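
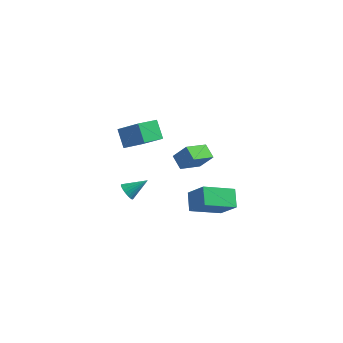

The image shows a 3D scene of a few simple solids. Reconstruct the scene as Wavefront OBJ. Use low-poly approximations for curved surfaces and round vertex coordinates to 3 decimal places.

v -3.105 1.619 -3.708
v -2.912 1.876 -4.227
v -2.115 2.361 -2.972
v -3.09 2.039 -4.151
v -3.272 2.13 -3.998
v -3.424 2.132 -3.796
v -3.521 2.046 -3.578
v -3.547 1.886 -3.383
v -3.496 1.68 -3.244
v -3.377 1.463 -3.185
v -3.212 1.274 -3.217
v -3.028 1.144 -3.334
v -2.857 1.096 -3.515
v -2.73 1.139 -3.73
v -2.667 1.265 -3.941
v -2.68 1.452 -4.112
v -2.766 1.668 -4.213
v 0.587 1.89 -4.525
v 0.151 2.875 -3.853
v 2.082 3.13 -5.374
v 1.646 4.116 -4.702
v 1.654 1.484 -3.238
v 1.218 2.47 -2.566
v 3.149 2.725 -4.087
v 2.713 3.71 -3.415
v -3.187 0.625 2.844
v -1.824 0.278 4.046
v -2.529 1.764 2.427
v -1.166 1.417 3.628
v -2.574 -0.057 1.952
v -1.211 -0.404 3.153
v -1.916 1.082 1.534
v -0.553 0.735 2.736
v 1.023 2.429 -0.72
v 0.32 1.119 -0.029
v 0.37 3.012 -0.28
v -0.333 1.702 0.411
v 1.773 2.538 0.249
v 1.07 1.228 0.94
v 1.12 3.121 0.689
v 0.417 1.811 1.38
f 2 1 4
f 2 4 3
f 4 1 5
f 4 5 3
f 5 1 6
f 5 6 3
f 6 1 7
f 6 7 3
f 7 1 8
f 7 8 3
f 8 1 9
f 8 9 3
f 9 1 10
f 9 10 3
f 10 1 11
f 10 11 3
f 11 1 12
f 11 12 3
f 12 1 13
f 12 13 3
f 13 1 14
f 13 14 3
f 14 1 15
f 14 15 3
f 15 1 16
f 15 16 3
f 16 1 17
f 16 17 3
f 17 1 2
f 17 2 3
f 19 21 18
f 22 19 18
f 18 21 20
f 20 22 18
f 19 25 21
f 23 19 22
f 23 25 19
f 21 25 20
f 24 22 20
f 20 25 24
f 24 23 22
f 25 23 24
f 27 29 26
f 30 27 26
f 26 29 28
f 28 30 26
f 27 33 29
f 31 27 30
f 31 33 27
f 29 33 28
f 32 30 28
f 28 33 32
f 32 31 30
f 33 31 32
f 35 37 34
f 38 35 34
f 34 37 36
f 36 38 34
f 35 41 37
f 39 35 38
f 39 41 35
f 37 41 36
f 40 38 36
f 36 41 40
f 40 39 38
f 41 39 40



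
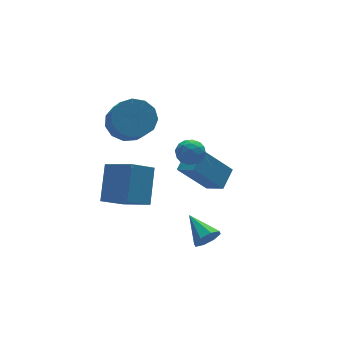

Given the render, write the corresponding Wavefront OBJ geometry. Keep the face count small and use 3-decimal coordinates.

v -3.688 0.592 -0.608
v -2.9 1.746 0.809
v -4.376 1.928 -1.313
v -3.589 3.082 0.104
v -2.491 0.778 -1.424
v -1.704 1.932 -0.007
v -3.18 2.114 -2.129
v -2.392 3.268 -0.712
v -0.881 -1.577 -2.628
v -0.375 -1.728 -2.168
v -1.059 -0.183 -1.972
v -0.186 -1.495 -2.612
v -0.404 -1.31 -3.065
v -0.901 -1.281 -3.262
v -1.387 -1.425 -3.087
v -1.576 -1.658 -2.643
v -1.358 -1.843 -2.19
v -0.861 -1.872 -1.993
v -2.214 3.551 2.188
v -1.475 3.986 2.795
v -1.728 2.764 3.978
v -2.466 2.329 3.372
v -1.987 4.24 2.948
v -2.24 3.017 4.131
v -2.571 4.275 2.86
v -2.824 3.053 4.043
v -3.042 4.08 2.558
v -3.294 2.858 3.742
v -3.249 3.718 2.139
v -3.502 2.496 3.323
v -3.128 3.302 1.736
v -3.381 2.08 2.92
v -2.717 2.966 1.476
v -2.969 1.743 2.66
v -2.145 2.815 1.443
v -2.398 1.593 2.626
v -1.596 2.898 1.646
v -1.849 1.676 2.829
v -1.243 3.188 2.021
v -1.495 1.966 3.204
v -1.198 3.594 2.449
v -1.45 2.372 3.633
v -1.729 -0.967 3.858
v -1.148 -1.342 3.796
v -2.252 -1.658 3.144
v -1.671 -2.033 3.082
v -2.024 -2.035 3.68
v -1.701 -1.608 4.121
v -1.699 -1.392 2.819
v -1.376 -0.965 3.26
v -1.13 -1.605 3.154
v -1.331 -2.002 3.686
v -2.069 -0.998 3.254
v -2.27 -1.395 3.786
v -1.393 -1.094 3.889
v -2.007 -1.906 3.051
v -2.215 -1.908 3.402
v -1.873 -2.128 3.366
v -1.717 -1.25 4.081
v -1.376 -1.471 4.044
v -1.891 -1.878 3.976
v -2.024 -1.529 2.896
v -1.683 -1.75 2.859
v -1.527 -0.872 3.574
v -1.185 -1.092 3.538
v -1.509 -1.122 2.964
v -1.041 -1.469 3.476
v -1.348 -1.875 3.056
v -1.365 -1.498 2.902
v -1.175 -1.247 3.161
v -1.159 -1.702 3.789
v -1.466 -2.109 3.369
v -1.673 -2.11 3.721
v -1.483 -1.859 3.98
v -1.148 -1.857 3.411
v -1.934 -0.891 3.571
v -2.241 -1.298 3.151
v -1.917 -1.141 2.96
v -1.727 -0.89 3.219
v -2.052 -1.125 3.884
v -2.359 -1.531 3.464
v -2.225 -1.753 3.779
v -2.035 -1.502 4.038
v -2.252 -1.143 3.529
v 1.043 2.145 -2.618
v 1.409 1.232 -2.103
v -0.301 2.495 -1.043
v 0.064 1.582 -0.528
v 1.876 2.798 -2.052
v 2.241 1.885 -1.537
v 0.531 3.148 -0.477
v 0.897 2.235 0.038
f 2 4 1
f 5 2 1
f 1 4 3
f 3 5 1
f 2 8 4
f 6 2 5
f 6 8 2
f 4 8 3
f 7 5 3
f 3 8 7
f 7 6 5
f 8 6 7
f 10 9 12
f 10 12 11
f 12 9 13
f 12 13 11
f 13 9 14
f 13 14 11
f 14 9 15
f 14 15 11
f 15 9 16
f 15 16 11
f 16 9 17
f 16 17 11
f 17 9 18
f 17 18 11
f 18 9 10
f 18 10 11
f 20 19 23
f 20 23 21
f 21 23 24
f 21 24 22
f 23 19 25
f 23 25 24
f 24 25 26
f 24 26 22
f 25 19 27
f 25 27 26
f 26 27 28
f 26 28 22
f 27 19 29
f 27 29 28
f 28 29 30
f 28 30 22
f 29 19 31
f 29 31 30
f 30 31 32
f 30 32 22
f 31 19 33
f 31 33 32
f 32 33 34
f 32 34 22
f 33 19 35
f 33 35 34
f 34 35 36
f 34 36 22
f 35 19 37
f 35 37 36
f 36 37 38
f 36 38 22
f 37 19 39
f 37 39 38
f 38 39 40
f 38 40 22
f 39 19 41
f 39 41 40
f 40 41 42
f 40 42 22
f 41 19 20
f 41 20 42
f 42 20 21
f 42 21 22
f 43 80 59
f 80 54 83
f 59 83 48
f 80 83 59
f 43 59 55
f 59 48 60
f 55 60 44
f 59 60 55
f 43 55 64
f 55 44 65
f 64 65 50
f 55 65 64
f 43 64 76
f 64 50 79
f 76 79 53
f 64 79 76
f 43 76 80
f 76 53 84
f 80 84 54
f 76 84 80
f 44 60 71
f 60 48 74
f 71 74 52
f 60 74 71
f 48 83 61
f 83 54 82
f 61 82 47
f 83 82 61
f 54 84 81
f 84 53 77
f 81 77 45
f 84 77 81
f 53 79 78
f 79 50 66
f 78 66 49
f 79 66 78
f 50 65 70
f 65 44 67
f 70 67 51
f 65 67 70
f 46 72 58
f 72 52 73
f 58 73 47
f 72 73 58
f 46 58 56
f 58 47 57
f 56 57 45
f 58 57 56
f 46 56 63
f 56 45 62
f 63 62 49
f 56 62 63
f 46 63 68
f 63 49 69
f 68 69 51
f 63 69 68
f 46 68 72
f 68 51 75
f 72 75 52
f 68 75 72
f 47 73 61
f 73 52 74
f 61 74 48
f 73 74 61
f 45 57 81
f 57 47 82
f 81 82 54
f 57 82 81
f 49 62 78
f 62 45 77
f 78 77 53
f 62 77 78
f 51 69 70
f 69 49 66
f 70 66 50
f 69 66 70
f 52 75 71
f 75 51 67
f 71 67 44
f 75 67 71
f 86 88 85
f 89 86 85
f 85 88 87
f 87 89 85
f 86 92 88
f 90 86 89
f 90 92 86
f 88 92 87
f 91 89 87
f 87 92 91
f 91 90 89
f 92 90 91



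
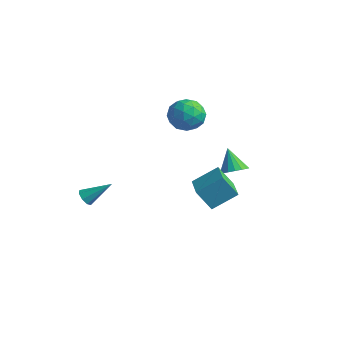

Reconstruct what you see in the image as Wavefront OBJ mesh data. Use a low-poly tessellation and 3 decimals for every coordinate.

v 2.289 1.539 -1.311
v 2.976 1.405 -0.794
v 1.371 1.941 0.011
v 3.005 1.808 -0.896
v 2.87 2.149 -1.094
v 2.602 2.35 -1.341
v 2.263 2.365 -1.582
v 1.929 2.191 -1.76
v 1.678 1.868 -1.836
v 1.567 1.469 -1.792
v 1.622 1.086 -1.637
v 1.829 0.807 -1.408
v 2.142 0.695 -1.157
v 2.488 0.777 -0.941
v 2.789 1.033 -0.81
v 2.142 -1.836 -0.602
v 2.941 -0.56 0.348
v 2.873 -1.351 -1.868
v 3.672 -0.075 -0.918
v 3.588 -3.025 -0.222
v 4.387 -1.749 0.728
v 4.319 -2.54 -1.488
v 5.118 -1.264 -0.538
v -0.705 2.233 1.692
v -0.24 1.478 2.514
v -2.24 1.042 1.466
v -1.775 0.287 2.288
v -2.19 1.37 2.629
v -1.241 2.106 2.769
v -1.239 0.414 1.211
v -0.29 1.15 1.351
v -0.57 0.353 2.217
v -1.157 0.944 3.093
v -1.323 1.576 0.887
v -1.91 2.167 1.763
v -0.337 1.96 2.123
v -2.143 0.56 1.857
v -2.386 1.197 2.058
v -2.113 0.753 2.541
v -0.926 2.33 2.273
v -0.652 1.885 2.756
v -1.799 1.822 2.823
v -1.828 0.635 1.224
v -1.554 0.19 1.707
v -0.367 1.767 1.439
v -0.094 1.323 1.922
v -0.681 0.698 1.157
v -0.258 0.855 2.431
v -1.161 0.155 2.298
v -0.846 0.23 1.666
v -0.288 0.662 1.748
v -0.603 1.202 2.946
v -1.506 0.502 2.813
v -1.75 1.139 3.014
v -1.192 1.572 3.096
v -0.798 0.541 2.771
v -0.974 2.018 1.167
v -1.877 1.318 1.034
v -1.288 0.948 0.884
v -0.73 1.381 0.966
v -1.319 2.365 1.682
v -2.222 1.665 1.549
v -2.192 1.858 2.232
v -1.634 2.29 2.314
v -1.682 1.979 1.209
v -3.876 -4.41 -3.607
v -3.441 -4.382 -4.047
v -2.824 -3.27 -2.493
v -3.766 -4.039 -4.091
v -4.156 -3.913 -3.851
v -4.382 -4.079 -3.468
v -4.312 -4.438 -3.167
v -3.987 -4.781 -3.123
v -3.597 -4.907 -3.363
v -3.371 -4.741 -3.746
f 2 1 4
f 2 4 3
f 4 1 5
f 4 5 3
f 5 1 6
f 5 6 3
f 6 1 7
f 6 7 3
f 7 1 8
f 7 8 3
f 8 1 9
f 8 9 3
f 9 1 10
f 9 10 3
f 10 1 11
f 10 11 3
f 11 1 12
f 11 12 3
f 12 1 13
f 12 13 3
f 13 1 14
f 13 14 3
f 14 1 15
f 14 15 3
f 15 1 2
f 15 2 3
f 17 19 16
f 20 17 16
f 16 19 18
f 18 20 16
f 17 23 19
f 21 17 20
f 21 23 17
f 19 23 18
f 22 20 18
f 18 23 22
f 22 21 20
f 23 21 22
f 24 61 40
f 61 35 64
f 40 64 29
f 61 64 40
f 24 40 36
f 40 29 41
f 36 41 25
f 40 41 36
f 24 36 45
f 36 25 46
f 45 46 31
f 36 46 45
f 24 45 57
f 45 31 60
f 57 60 34
f 45 60 57
f 24 57 61
f 57 34 65
f 61 65 35
f 57 65 61
f 25 41 52
f 41 29 55
f 52 55 33
f 41 55 52
f 29 64 42
f 64 35 63
f 42 63 28
f 64 63 42
f 35 65 62
f 65 34 58
f 62 58 26
f 65 58 62
f 34 60 59
f 60 31 47
f 59 47 30
f 60 47 59
f 31 46 51
f 46 25 48
f 51 48 32
f 46 48 51
f 27 53 39
f 53 33 54
f 39 54 28
f 53 54 39
f 27 39 37
f 39 28 38
f 37 38 26
f 39 38 37
f 27 37 44
f 37 26 43
f 44 43 30
f 37 43 44
f 27 44 49
f 44 30 50
f 49 50 32
f 44 50 49
f 27 49 53
f 49 32 56
f 53 56 33
f 49 56 53
f 28 54 42
f 54 33 55
f 42 55 29
f 54 55 42
f 26 38 62
f 38 28 63
f 62 63 35
f 38 63 62
f 30 43 59
f 43 26 58
f 59 58 34
f 43 58 59
f 32 50 51
f 50 30 47
f 51 47 31
f 50 47 51
f 33 56 52
f 56 32 48
f 52 48 25
f 56 48 52
f 67 66 69
f 67 69 68
f 69 66 70
f 69 70 68
f 70 66 71
f 70 71 68
f 71 66 72
f 71 72 68
f 72 66 73
f 72 73 68
f 73 66 74
f 73 74 68
f 74 66 75
f 74 75 68
f 75 66 67
f 75 67 68



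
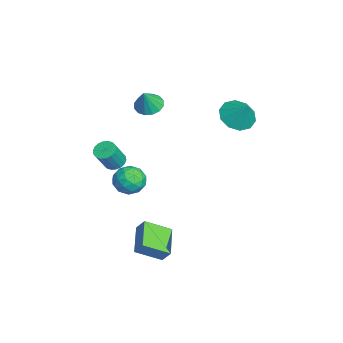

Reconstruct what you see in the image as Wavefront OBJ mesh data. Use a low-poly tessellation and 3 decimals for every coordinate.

v 4.212 -2.378 -4.001
v 2.507 -2.16 -3.433
v 4.127 -0.952 -4.806
v 2.422 -0.733 -4.238
v 4.498 -1.967 -3.302
v 2.793 -1.748 -2.734
v 4.413 -0.54 -4.107
v 2.708 -0.322 -3.539
v -1.64 3.502 2.097
v -0.798 2.93 1.765
v -0.9 3.958 3.183
v -0.761 3.529 1.487
v -1.059 4.118 1.443
v -1.579 4.471 1.648
v -2.122 4.454 2.025
v -2.481 4.074 2.43
v -2.518 3.475 2.707
v -2.22 2.886 2.752
v -1.7 2.533 2.546
v -1.157 2.549 2.169
v -3.097 -1.519 -3.175
v -2.47 -1.61 -3.962
v -4.05 -2.69 -3.798
v -3.423 -2.781 -4.585
v -3.127 -3.076 -3.666
v -2.538 -2.353 -3.281
v -3.982 -1.947 -4.479
v -3.393 -1.224 -4.094
v -3.018 -1.875 -4.767
v -2.489 -2.573 -4.265
v -4.031 -1.727 -3.495
v -3.502 -2.425 -2.993
v -2.7 -1.462 -3.514
v -3.82 -2.838 -4.246
v -3.646 -3.012 -3.706
v -3.278 -3.065 -4.168
v -2.739 -1.898 -3.114
v -2.371 -1.952 -3.576
v -2.757 -2.814 -3.402
v -4.149 -2.348 -4.184
v -3.781 -2.402 -4.646
v -3.242 -1.235 -3.592
v -2.874 -1.288 -4.054
v -3.763 -1.486 -4.358
v -2.653 -1.671 -4.45
v -3.214 -2.359 -4.816
v -3.542 -1.869 -4.754
v -3.196 -1.444 -4.527
v -2.343 -2.081 -4.154
v -2.903 -2.77 -4.52
v -2.728 -2.943 -3.981
v -2.382 -2.518 -3.754
v -2.664 -2.237 -4.628
v -3.617 -1.53 -3.24
v -4.177 -2.219 -3.606
v -4.138 -1.782 -4.006
v -3.792 -1.357 -3.779
v -3.306 -1.941 -2.944
v -3.867 -2.629 -3.31
v -3.324 -2.856 -3.233
v -2.978 -2.431 -3.006
v -3.856 -2.063 -3.132
v -2.692 -1.092 2.523
v -2.078 -0.567 2.38
v -2.128 -1.408 3.777
v -2.377 -0.336 2.573
v -2.761 -0.307 2.753
v -3.126 -0.489 2.871
v -3.374 -0.832 2.896
v -3.44 -1.244 2.822
v -3.306 -1.616 2.667
v -3.007 -1.847 2.474
v -2.623 -1.876 2.294
v -2.258 -1.695 2.176
v -2.009 -1.352 2.151
v -1.943 -0.939 2.225
v 1.802 -3.162 1.301
v 2.373 -3.121 1.062
v 2.948 -3.658 2.339
v 2.378 -3.698 2.579
v 2.339 -2.875 1.181
v 2.914 -3.411 2.458
v 2.198 -2.685 1.323
v 2.773 -3.221 2.601
v 1.979 -2.59 1.462
v 2.554 -3.126 2.739
v 1.725 -2.608 1.569
v 2.301 -3.144 2.846
v 1.487 -2.736 1.622
v 2.062 -3.272 2.9
v 1.311 -2.948 1.613
v 1.886 -3.484 2.89
v 1.232 -3.202 1.541
v 1.807 -3.739 2.818
v 1.266 -3.449 1.422
v 1.841 -3.985 2.699
v 1.407 -3.639 1.279
v 1.982 -4.175 2.557
v 1.626 -3.734 1.141
v 2.201 -4.27 2.418
v 1.879 -3.716 1.034
v 2.455 -4.252 2.311
v 2.118 -3.588 0.98
v 2.693 -4.124 2.258
v 2.294 -3.376 0.99
v 2.869 -3.912 2.267
f 2 4 1
f 5 2 1
f 1 4 3
f 3 5 1
f 2 8 4
f 6 2 5
f 6 8 2
f 4 8 3
f 7 5 3
f 3 8 7
f 7 6 5
f 8 6 7
f 10 9 12
f 10 12 11
f 12 9 13
f 12 13 11
f 13 9 14
f 13 14 11
f 14 9 15
f 14 15 11
f 15 9 16
f 15 16 11
f 16 9 17
f 16 17 11
f 17 9 18
f 17 18 11
f 18 9 19
f 18 19 11
f 19 9 20
f 19 20 11
f 20 9 10
f 20 10 11
f 21 58 37
f 58 32 61
f 37 61 26
f 58 61 37
f 21 37 33
f 37 26 38
f 33 38 22
f 37 38 33
f 21 33 42
f 33 22 43
f 42 43 28
f 33 43 42
f 21 42 54
f 42 28 57
f 54 57 31
f 42 57 54
f 21 54 58
f 54 31 62
f 58 62 32
f 54 62 58
f 22 38 49
f 38 26 52
f 49 52 30
f 38 52 49
f 26 61 39
f 61 32 60
f 39 60 25
f 61 60 39
f 32 62 59
f 62 31 55
f 59 55 23
f 62 55 59
f 31 57 56
f 57 28 44
f 56 44 27
f 57 44 56
f 28 43 48
f 43 22 45
f 48 45 29
f 43 45 48
f 24 50 36
f 50 30 51
f 36 51 25
f 50 51 36
f 24 36 34
f 36 25 35
f 34 35 23
f 36 35 34
f 24 34 41
f 34 23 40
f 41 40 27
f 34 40 41
f 24 41 46
f 41 27 47
f 46 47 29
f 41 47 46
f 24 46 50
f 46 29 53
f 50 53 30
f 46 53 50
f 25 51 39
f 51 30 52
f 39 52 26
f 51 52 39
f 23 35 59
f 35 25 60
f 59 60 32
f 35 60 59
f 27 40 56
f 40 23 55
f 56 55 31
f 40 55 56
f 29 47 48
f 47 27 44
f 48 44 28
f 47 44 48
f 30 53 49
f 53 29 45
f 49 45 22
f 53 45 49
f 64 63 66
f 64 66 65
f 66 63 67
f 66 67 65
f 67 63 68
f 67 68 65
f 68 63 69
f 68 69 65
f 69 63 70
f 69 70 65
f 70 63 71
f 70 71 65
f 71 63 72
f 71 72 65
f 72 63 73
f 72 73 65
f 73 63 74
f 73 74 65
f 74 63 75
f 74 75 65
f 75 63 76
f 75 76 65
f 76 63 64
f 76 64 65
f 78 77 81
f 78 81 79
f 79 81 82
f 79 82 80
f 81 77 83
f 81 83 82
f 82 83 84
f 82 84 80
f 83 77 85
f 83 85 84
f 84 85 86
f 84 86 80
f 85 77 87
f 85 87 86
f 86 87 88
f 86 88 80
f 87 77 89
f 87 89 88
f 88 89 90
f 88 90 80
f 89 77 91
f 89 91 90
f 90 91 92
f 90 92 80
f 91 77 93
f 91 93 92
f 92 93 94
f 92 94 80
f 93 77 95
f 93 95 94
f 94 95 96
f 94 96 80
f 95 77 97
f 95 97 96
f 96 97 98
f 96 98 80
f 97 77 99
f 97 99 98
f 98 99 100
f 98 100 80
f 99 77 101
f 99 101 100
f 100 101 102
f 100 102 80
f 101 77 103
f 101 103 102
f 102 103 104
f 102 104 80
f 103 77 105
f 103 105 104
f 104 105 106
f 104 106 80
f 105 77 78
f 105 78 106
f 106 78 79
f 106 79 80



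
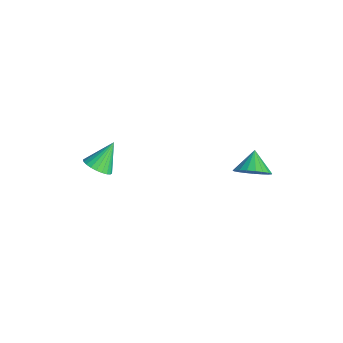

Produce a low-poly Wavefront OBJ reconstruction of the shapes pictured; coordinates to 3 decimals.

v -1.172 -3.22 -0.333
v -0.448 -3.209 -0.072
v -1.608 -2.28 0.833
v -0.446 -2.975 -0.26
v -0.555 -2.778 -0.459
v -0.758 -2.649 -0.639
v -1.023 -2.606 -0.773
v -1.312 -2.658 -0.839
v -1.579 -2.794 -0.829
v -1.785 -2.996 -0.742
v -1.897 -3.232 -0.594
v -1.898 -3.466 -0.406
v -1.79 -3.663 -0.206
v -1.587 -3.792 -0.026
v -1.321 -3.835 0.107
v -1.033 -3.783 0.174
v -0.765 -3.646 0.163
v -0.56 -3.445 0.077
v 2.634 2.998 1.113
v 3.188 2.916 1.817
v 1.786 3.402 1.827
v 3.258 3.265 1.704
v 3.221 3.569 1.488
v 3.082 3.774 1.207
v 2.865 3.844 0.91
v 2.609 3.769 0.648
v 2.357 3.56 0.467
v 2.153 3.254 0.397
v 2.032 2.904 0.451
v 2.015 2.57 0.619
v 2.105 2.311 0.873
v 2.287 2.17 1.168
v 2.529 2.172 1.454
v 2.789 2.318 1.681
v 3.022 2.581 1.809
f 2 1 4
f 2 4 3
f 4 1 5
f 4 5 3
f 5 1 6
f 5 6 3
f 6 1 7
f 6 7 3
f 7 1 8
f 7 8 3
f 8 1 9
f 8 9 3
f 9 1 10
f 9 10 3
f 10 1 11
f 10 11 3
f 11 1 12
f 11 12 3
f 12 1 13
f 12 13 3
f 13 1 14
f 13 14 3
f 14 1 15
f 14 15 3
f 15 1 16
f 15 16 3
f 16 1 17
f 16 17 3
f 17 1 18
f 17 18 3
f 18 1 2
f 18 2 3
f 20 19 22
f 20 22 21
f 22 19 23
f 22 23 21
f 23 19 24
f 23 24 21
f 24 19 25
f 24 25 21
f 25 19 26
f 25 26 21
f 26 19 27
f 26 27 21
f 27 19 28
f 27 28 21
f 28 19 29
f 28 29 21
f 29 19 30
f 29 30 21
f 30 19 31
f 30 31 21
f 31 19 32
f 31 32 21
f 32 19 33
f 32 33 21
f 33 19 34
f 33 34 21
f 34 19 35
f 34 35 21
f 35 19 20
f 35 20 21



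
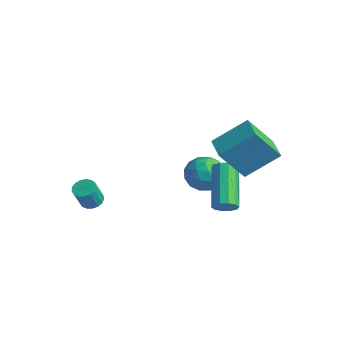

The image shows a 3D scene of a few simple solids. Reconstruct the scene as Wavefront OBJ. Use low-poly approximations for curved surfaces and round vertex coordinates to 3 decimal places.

v -3.985 -3.55 -0.905
v -3.502 -3.358 -0.889
v -3.352 -3.818 0.121
v -3.835 -4.01 0.105
v -3.64 -3.178 -0.787
v -3.491 -3.639 0.223
v -3.858 -3.084 -0.711
v -3.709 -3.545 0.299
v -4.105 -3.096 -0.68
v -3.955 -3.557 0.329
v -4.324 -3.212 -0.701
v -4.175 -3.673 0.309
v -4.465 -3.406 -0.768
v -4.316 -3.866 0.242
v -4.497 -3.632 -0.867
v -4.347 -4.093 0.143
v -4.411 -3.84 -0.974
v -4.261 -4.3 0.036
v -4.227 -3.981 -1.066
v -4.078 -4.441 -0.056
v -3.988 -4.023 -1.12
v -3.839 -4.484 -0.11
v -3.748 -3.957 -1.126
v -3.599 -4.417 -0.116
v -3.562 -3.797 -1.08
v -3.413 -4.258 -0.07
v -3.473 -3.581 -0.995
v -3.324 -4.042 0.015
v -0.429 -0.145 3.287
v 0.176 1.174 4.352
v -0.118 0.906 1.809
v 0.487 2.225 2.874
v 0.673 -0.585 3.206
v 1.278 0.734 4.271
v 0.984 0.466 1.728
v 1.589 1.785 2.793
v 0.098 0.196 -0.493
v 0.516 0.409 -0.186
v -0.921 1.458 1.039
v -1.338 1.244 0.733
v 0.452 0.627 -0.447
v -0.985 1.676 0.778
v 0.254 0.681 -0.726
v -1.183 1.729 0.5
v -0.004 0.549 -0.915
v -1.441 1.597 0.31
v -0.223 0.282 -0.943
v -1.66 1.331 0.282
v -0.319 -0.018 -0.799
v -1.756 1.031 0.426
v -0.255 -0.236 -0.538
v -1.692 0.813 0.687
v -0.057 -0.289 -0.26
v -1.494 0.759 0.966
v 0.201 -0.157 -0.07
v -1.236 0.891 1.155
v 0.42 0.109 -0.042
v -1.017 1.158 1.183
v -2.711 1.954 -0.537
v -1.973 1.483 -0.868
v -3.167 0.717 0.208
v -2.429 0.246 -0.123
v -2.305 0.931 0.503
v -2.023 1.696 0.042
v -3.117 0.504 -0.702
v -2.835 1.269 -1.163
v -2.224 0.587 -0.97
v -1.722 0.851 -0.225
v -3.418 1.349 -0.435
v -2.916 1.613 0.31
v -2.302 1.827 -0.768
v -2.838 0.373 0.108
v -2.765 0.776 0.476
v -2.331 0.499 0.281
v -2.332 1.952 -0.233
v -1.898 1.675 -0.427
v -2.093 1.351 0.378
v -3.242 0.525 -0.233
v -2.808 0.248 -0.427
v -2.809 1.701 -0.941
v -2.375 1.424 -1.136
v -3.047 0.849 -1.038
v -2.016 1.024 -1.022
v -2.284 0.297 -0.584
v -2.688 0.448 -0.925
v -2.522 0.898 -1.195
v -1.721 1.179 -0.585
v -1.989 0.452 -0.146
v -1.916 0.854 0.221
v -1.75 1.304 -0.05
v -1.868 0.652 -0.644
v -3.151 1.748 -0.514
v -3.419 1.021 -0.075
v -3.39 0.896 -0.61
v -3.224 1.346 -0.881
v -2.856 1.903 -0.076
v -3.124 1.176 0.362
v -2.618 1.302 0.535
v -2.452 1.752 0.265
v -3.272 1.548 -0.016
f 2 1 5
f 2 5 3
f 3 5 6
f 3 6 4
f 5 1 7
f 5 7 6
f 6 7 8
f 6 8 4
f 7 1 9
f 7 9 8
f 8 9 10
f 8 10 4
f 9 1 11
f 9 11 10
f 10 11 12
f 10 12 4
f 11 1 13
f 11 13 12
f 12 13 14
f 12 14 4
f 13 1 15
f 13 15 14
f 14 15 16
f 14 16 4
f 15 1 17
f 15 17 16
f 16 17 18
f 16 18 4
f 17 1 19
f 17 19 18
f 18 19 20
f 18 20 4
f 19 1 21
f 19 21 20
f 20 21 22
f 20 22 4
f 21 1 23
f 21 23 22
f 22 23 24
f 22 24 4
f 23 1 25
f 23 25 24
f 24 25 26
f 24 26 4
f 25 1 27
f 25 27 26
f 26 27 28
f 26 28 4
f 27 1 2
f 27 2 28
f 28 2 3
f 28 3 4
f 30 32 29
f 33 30 29
f 29 32 31
f 31 33 29
f 30 36 32
f 34 30 33
f 34 36 30
f 32 36 31
f 35 33 31
f 31 36 35
f 35 34 33
f 36 34 35
f 38 37 41
f 38 41 39
f 39 41 42
f 39 42 40
f 41 37 43
f 41 43 42
f 42 43 44
f 42 44 40
f 43 37 45
f 43 45 44
f 44 45 46
f 44 46 40
f 45 37 47
f 45 47 46
f 46 47 48
f 46 48 40
f 47 37 49
f 47 49 48
f 48 49 50
f 48 50 40
f 49 37 51
f 49 51 50
f 50 51 52
f 50 52 40
f 51 37 53
f 51 53 52
f 52 53 54
f 52 54 40
f 53 37 55
f 53 55 54
f 54 55 56
f 54 56 40
f 55 37 57
f 55 57 56
f 56 57 58
f 56 58 40
f 57 37 38
f 57 38 58
f 58 38 39
f 58 39 40
f 59 96 75
f 96 70 99
f 75 99 64
f 96 99 75
f 59 75 71
f 75 64 76
f 71 76 60
f 75 76 71
f 59 71 80
f 71 60 81
f 80 81 66
f 71 81 80
f 59 80 92
f 80 66 95
f 92 95 69
f 80 95 92
f 59 92 96
f 92 69 100
f 96 100 70
f 92 100 96
f 60 76 87
f 76 64 90
f 87 90 68
f 76 90 87
f 64 99 77
f 99 70 98
f 77 98 63
f 99 98 77
f 70 100 97
f 100 69 93
f 97 93 61
f 100 93 97
f 69 95 94
f 95 66 82
f 94 82 65
f 95 82 94
f 66 81 86
f 81 60 83
f 86 83 67
f 81 83 86
f 62 88 74
f 88 68 89
f 74 89 63
f 88 89 74
f 62 74 72
f 74 63 73
f 72 73 61
f 74 73 72
f 62 72 79
f 72 61 78
f 79 78 65
f 72 78 79
f 62 79 84
f 79 65 85
f 84 85 67
f 79 85 84
f 62 84 88
f 84 67 91
f 88 91 68
f 84 91 88
f 63 89 77
f 89 68 90
f 77 90 64
f 89 90 77
f 61 73 97
f 73 63 98
f 97 98 70
f 73 98 97
f 65 78 94
f 78 61 93
f 94 93 69
f 78 93 94
f 67 85 86
f 85 65 82
f 86 82 66
f 85 82 86
f 68 91 87
f 91 67 83
f 87 83 60
f 91 83 87



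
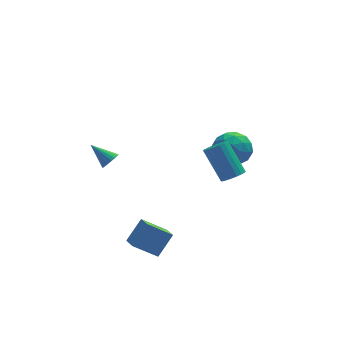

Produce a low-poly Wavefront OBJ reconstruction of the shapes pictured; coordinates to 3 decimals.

v 2.385 -0.722 0.832
v 3.357 -0.984 1.31
v 1.723 -2.336 1.29
v 2.695 -2.598 1.768
v 2.044 -1.817 2.223
v 2.452 -0.82 1.94
v 2.628 -2.5 0.66
v 3.036 -1.503 0.377
v 3.507 -2.084 1.203
v 3.146 -1.662 2.17
v 1.934 -1.658 0.43
v 1.573 -1.236 1.397
v 2.929 -0.711 1.031
v 2.151 -2.609 1.569
v 1.768 -2.15 1.837
v 2.34 -2.304 2.118
v 2.397 -0.615 1.401
v 2.969 -0.769 1.682
v 2.197 -1.259 2.219
v 2.111 -2.551 0.918
v 2.683 -2.705 1.199
v 2.74 -1.016 0.482
v 3.312 -1.17 0.763
v 2.883 -2.061 0.381
v 3.588 -1.512 1.249
v 3.2 -2.461 1.518
v 3.16 -2.403 0.867
v 3.4 -1.817 0.7
v 3.376 -1.264 1.817
v 2.988 -2.212 2.086
v 2.604 -1.753 2.354
v 2.845 -1.167 2.188
v 3.464 -1.91 1.754
v 2.092 -1.108 0.514
v 1.704 -2.056 0.783
v 2.235 -2.153 0.412
v 2.476 -1.567 0.246
v 1.88 -0.859 1.082
v 1.492 -1.808 1.351
v 1.68 -1.503 1.9
v 1.92 -0.917 1.733
v 1.616 -1.41 0.846
v -2.853 3.179 -2.458
v -2.549 3.687 -2.606
v -3.767 3.981 -1.582
v -2.728 3.678 -2.786
v -2.929 3.584 -2.908
v -3.116 3.419 -2.953
v -3.258 3.213 -2.913
v -3.33 3 -2.793
v -3.319 2.819 -2.616
v -3.228 2.7 -2.412
v -3.071 2.664 -2.216
v -2.877 2.717 -2.061
v -2.679 2.849 -1.976
v -2.51 3.039 -1.973
v -2.401 3.253 -2.055
v -2.37 3.454 -2.207
v -2.422 3.607 -2.402
v 1.947 -4.105 1.151
v 2.267 -4.515 1.589
v 1.633 -3.345 3.147
v 1.313 -2.935 2.709
v 2.468 -4.326 1.528
v 1.834 -3.155 3.087
v 2.579 -4.098 1.402
v 1.945 -2.927 2.961
v 2.58 -3.872 1.233
v 1.946 -2.701 2.791
v 2.472 -3.686 1.049
v 1.839 -2.515 2.608
v 2.274 -3.572 0.883
v 1.64 -2.402 2.442
v 2.018 -3.551 0.763
v 1.385 -2.38 2.322
v 1.751 -3.626 0.71
v 1.117 -2.455 2.269
v 1.517 -3.783 0.734
v 0.883 -2.612 2.293
v 1.358 -3.996 0.829
v 0.724 -2.825 2.388
v 1.3 -4.228 0.98
v 0.666 -3.058 2.539
v 1.355 -4.439 1.161
v 0.721 -3.268 2.719
v 1.511 -4.592 1.339
v 0.878 -3.421 2.898
v 1.743 -4.661 1.485
v 1.11 -3.49 3.044
v 2.011 -4.634 1.574
v 1.377 -3.463 3.132
v -1.958 -4.45 -4.135
v -3.221 -4.212 -3.233
v -2.059 -3.463 -4.537
v -3.322 -3.225 -3.635
v -1.078 -3.915 -3.045
v -2.341 -3.677 -2.143
v -1.179 -2.928 -3.447
v -2.442 -2.69 -2.545
f 1 38 17
f 38 12 41
f 17 41 6
f 38 41 17
f 1 17 13
f 17 6 18
f 13 18 2
f 17 18 13
f 1 13 22
f 13 2 23
f 22 23 8
f 13 23 22
f 1 22 34
f 22 8 37
f 34 37 11
f 22 37 34
f 1 34 38
f 34 11 42
f 38 42 12
f 34 42 38
f 2 18 29
f 18 6 32
f 29 32 10
f 18 32 29
f 6 41 19
f 41 12 40
f 19 40 5
f 41 40 19
f 12 42 39
f 42 11 35
f 39 35 3
f 42 35 39
f 11 37 36
f 37 8 24
f 36 24 7
f 37 24 36
f 8 23 28
f 23 2 25
f 28 25 9
f 23 25 28
f 4 30 16
f 30 10 31
f 16 31 5
f 30 31 16
f 4 16 14
f 16 5 15
f 14 15 3
f 16 15 14
f 4 14 21
f 14 3 20
f 21 20 7
f 14 20 21
f 4 21 26
f 21 7 27
f 26 27 9
f 21 27 26
f 4 26 30
f 26 9 33
f 30 33 10
f 26 33 30
f 5 31 19
f 31 10 32
f 19 32 6
f 31 32 19
f 3 15 39
f 15 5 40
f 39 40 12
f 15 40 39
f 7 20 36
f 20 3 35
f 36 35 11
f 20 35 36
f 9 27 28
f 27 7 24
f 28 24 8
f 27 24 28
f 10 33 29
f 33 9 25
f 29 25 2
f 33 25 29
f 44 43 46
f 44 46 45
f 46 43 47
f 46 47 45
f 47 43 48
f 47 48 45
f 48 43 49
f 48 49 45
f 49 43 50
f 49 50 45
f 50 43 51
f 50 51 45
f 51 43 52
f 51 52 45
f 52 43 53
f 52 53 45
f 53 43 54
f 53 54 45
f 54 43 55
f 54 55 45
f 55 43 56
f 55 56 45
f 56 43 57
f 56 57 45
f 57 43 58
f 57 58 45
f 58 43 59
f 58 59 45
f 59 43 44
f 59 44 45
f 61 60 64
f 61 64 62
f 62 64 65
f 62 65 63
f 64 60 66
f 64 66 65
f 65 66 67
f 65 67 63
f 66 60 68
f 66 68 67
f 67 68 69
f 67 69 63
f 68 60 70
f 68 70 69
f 69 70 71
f 69 71 63
f 70 60 72
f 70 72 71
f 71 72 73
f 71 73 63
f 72 60 74
f 72 74 73
f 73 74 75
f 73 75 63
f 74 60 76
f 74 76 75
f 75 76 77
f 75 77 63
f 76 60 78
f 76 78 77
f 77 78 79
f 77 79 63
f 78 60 80
f 78 80 79
f 79 80 81
f 79 81 63
f 80 60 82
f 80 82 81
f 81 82 83
f 81 83 63
f 82 60 84
f 82 84 83
f 83 84 85
f 83 85 63
f 84 60 86
f 84 86 85
f 85 86 87
f 85 87 63
f 86 60 88
f 86 88 87
f 87 88 89
f 87 89 63
f 88 60 90
f 88 90 89
f 89 90 91
f 89 91 63
f 90 60 61
f 90 61 91
f 91 61 62
f 91 62 63
f 93 95 92
f 96 93 92
f 92 95 94
f 94 96 92
f 93 99 95
f 97 93 96
f 97 99 93
f 95 99 94
f 98 96 94
f 94 99 98
f 98 97 96
f 99 97 98



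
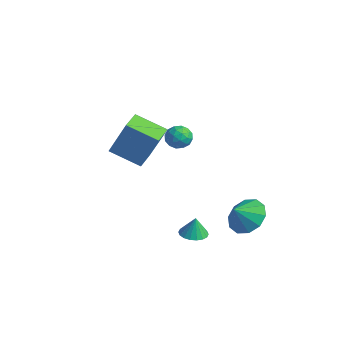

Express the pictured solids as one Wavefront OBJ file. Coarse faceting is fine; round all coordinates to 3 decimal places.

v 0.582 -1.597 3.338
v 1.37 -1.157 5.289
v -0.083 -0.66 3.395
v 0.706 -0.22 5.347
v 1.814 -0.68 2.633
v 2.603 -0.24 4.585
v 1.15 0.257 2.691
v 1.938 0.697 4.642
v 3.554 4.049 -1.649
v 4.471 4.448 -1.24
v 3.546 3.271 -0.871
v 3.96 4.754 -0.939
v 3.295 4.791 -0.909
v 2.728 4.545 -1.161
v 2.477 4.109 -1.6
v 2.637 3.651 -2.057
v 3.148 3.344 -2.359
v 3.814 3.307 -2.389
v 4.38 3.553 -2.136
v 4.631 3.989 -1.698
v 3.575 0.987 -1.568
v 4.264 1.014 -1.603
v 3.625 1.073 -0.552
v 4.183 1.31 -1.624
v 3.981 1.541 -1.634
v 3.699 1.663 -1.631
v 3.393 1.651 -1.615
v 3.123 1.508 -1.589
v 2.942 1.261 -1.56
v 2.887 0.96 -1.532
v 2.968 0.665 -1.511
v 3.169 0.433 -1.501
v 3.451 0.311 -1.505
v 3.757 0.323 -1.521
v 4.028 0.467 -1.546
v 4.208 0.713 -1.575
v -1.674 4.175 1.41
v -0.963 4.158 1.269
v -1.657 3.022 1.631
v -0.946 3.005 1.49
v -1.19 3.344 2.083
v -1.201 4.056 1.947
v -1.419 3.124 0.953
v -1.43 3.836 0.817
v -0.805 3.509 0.986
v -0.664 3.645 1.685
v -1.956 3.535 1.215
v -1.815 3.671 1.914
v -1.32 4.268 1.32
v -1.3 2.912 1.58
v -1.443 3.111 1.929
v -1.025 3.102 1.846
v -1.46 4.208 1.719
v -1.042 4.198 1.636
v -1.175 3.719 2.114
v -1.578 2.982 1.264
v -1.16 2.972 1.181
v -1.595 4.078 1.054
v -1.177 4.069 0.971
v -1.445 3.461 0.786
v -0.809 3.876 1.071
v -0.799 3.199 1.201
v -1.078 3.268 0.886
v -1.084 3.687 0.805
v -0.726 3.956 1.482
v -0.716 3.279 1.611
v -0.859 3.477 1.96
v -0.866 3.896 1.88
v -0.633 3.574 1.316
v -1.904 3.901 1.289
v -1.894 3.224 1.418
v -1.754 3.284 1.02
v -1.761 3.703 0.94
v -1.821 3.981 1.699
v -1.811 3.304 1.829
v -1.536 3.493 2.095
v -1.542 3.912 2.014
v -1.987 3.606 1.584
f 2 4 1
f 5 2 1
f 1 4 3
f 3 5 1
f 2 8 4
f 6 2 5
f 6 8 2
f 4 8 3
f 7 5 3
f 3 8 7
f 7 6 5
f 8 6 7
f 10 9 12
f 10 12 11
f 12 9 13
f 12 13 11
f 13 9 14
f 13 14 11
f 14 9 15
f 14 15 11
f 15 9 16
f 15 16 11
f 16 9 17
f 16 17 11
f 17 9 18
f 17 18 11
f 18 9 19
f 18 19 11
f 19 9 20
f 19 20 11
f 20 9 10
f 20 10 11
f 22 21 24
f 22 24 23
f 24 21 25
f 24 25 23
f 25 21 26
f 25 26 23
f 26 21 27
f 26 27 23
f 27 21 28
f 27 28 23
f 28 21 29
f 28 29 23
f 29 21 30
f 29 30 23
f 30 21 31
f 30 31 23
f 31 21 32
f 31 32 23
f 32 21 33
f 32 33 23
f 33 21 34
f 33 34 23
f 34 21 35
f 34 35 23
f 35 21 36
f 35 36 23
f 36 21 22
f 36 22 23
f 37 74 53
f 74 48 77
f 53 77 42
f 74 77 53
f 37 53 49
f 53 42 54
f 49 54 38
f 53 54 49
f 37 49 58
f 49 38 59
f 58 59 44
f 49 59 58
f 37 58 70
f 58 44 73
f 70 73 47
f 58 73 70
f 37 70 74
f 70 47 78
f 74 78 48
f 70 78 74
f 38 54 65
f 54 42 68
f 65 68 46
f 54 68 65
f 42 77 55
f 77 48 76
f 55 76 41
f 77 76 55
f 48 78 75
f 78 47 71
f 75 71 39
f 78 71 75
f 47 73 72
f 73 44 60
f 72 60 43
f 73 60 72
f 44 59 64
f 59 38 61
f 64 61 45
f 59 61 64
f 40 66 52
f 66 46 67
f 52 67 41
f 66 67 52
f 40 52 50
f 52 41 51
f 50 51 39
f 52 51 50
f 40 50 57
f 50 39 56
f 57 56 43
f 50 56 57
f 40 57 62
f 57 43 63
f 62 63 45
f 57 63 62
f 40 62 66
f 62 45 69
f 66 69 46
f 62 69 66
f 41 67 55
f 67 46 68
f 55 68 42
f 67 68 55
f 39 51 75
f 51 41 76
f 75 76 48
f 51 76 75
f 43 56 72
f 56 39 71
f 72 71 47
f 56 71 72
f 45 63 64
f 63 43 60
f 64 60 44
f 63 60 64
f 46 69 65
f 69 45 61
f 65 61 38
f 69 61 65



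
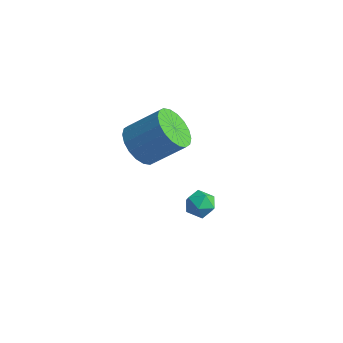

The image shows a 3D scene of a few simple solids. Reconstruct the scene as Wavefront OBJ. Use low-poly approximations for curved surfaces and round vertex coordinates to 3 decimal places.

v 1.346 -2.943 -3.152
v 1.96 -3.13 -3.315
v 1.3 -3.73 -2.425
v 1.914 -3.917 -2.588
v 1.815 -3.342 -2.274
v 1.844 -2.856 -2.724
v 1.416 -4.004 -3.016
v 1.445 -3.518 -3.466
v 2.003 -3.786 -3.231
v 2.25 -3.377 -2.773
v 1.01 -3.483 -2.967
v 1.257 -3.074 -2.509
v -3.46 -0.766 -4.368
v -2.651 -1.083 -4.92
v -1.51 -0.251 -3.725
v -2.32 0.066 -3.172
v -2.75 -0.677 -5.108
v -1.609 0.155 -3.913
v -2.99 -0.288 -5.149
v -1.849 0.544 -3.954
v -3.323 0.006 -5.036
v -2.182 0.837 -3.841
v -3.683 0.147 -4.79
v -2.542 0.978 -3.595
v -3.999 0.107 -4.461
v -2.858 0.939 -3.265
v -4.209 -0.106 -4.113
v -3.068 0.726 -2.917
v -4.27 -0.449 -3.815
v -3.129 0.383 -2.62
v -4.171 -0.855 -3.627
v -3.03 -0.023 -2.432
v -3.931 -1.244 -3.586
v -2.79 -0.412 -2.391
v -3.598 -1.537 -3.699
v -2.457 -0.706 -2.504
v -3.238 -1.678 -3.945
v -2.097 -0.847 -2.75
v -2.922 -1.639 -4.275
v -1.781 -0.807 -3.079
v -2.712 -1.426 -4.623
v -1.571 -0.594 -3.427
f 1 12 6
f 1 6 2
f 1 2 8
f 1 8 11
f 1 11 12
f 2 6 10
f 6 12 5
f 12 11 3
f 11 8 7
f 8 2 9
f 4 10 5
f 4 5 3
f 4 3 7
f 4 7 9
f 4 9 10
f 5 10 6
f 3 5 12
f 7 3 11
f 9 7 8
f 10 9 2
f 14 13 17
f 14 17 15
f 15 17 18
f 15 18 16
f 17 13 19
f 17 19 18
f 18 19 20
f 18 20 16
f 19 13 21
f 19 21 20
f 20 21 22
f 20 22 16
f 21 13 23
f 21 23 22
f 22 23 24
f 22 24 16
f 23 13 25
f 23 25 24
f 24 25 26
f 24 26 16
f 25 13 27
f 25 27 26
f 26 27 28
f 26 28 16
f 27 13 29
f 27 29 28
f 28 29 30
f 28 30 16
f 29 13 31
f 29 31 30
f 30 31 32
f 30 32 16
f 31 13 33
f 31 33 32
f 32 33 34
f 32 34 16
f 33 13 35
f 33 35 34
f 34 35 36
f 34 36 16
f 35 13 37
f 35 37 36
f 36 37 38
f 36 38 16
f 37 13 39
f 37 39 38
f 38 39 40
f 38 40 16
f 39 13 41
f 39 41 40
f 40 41 42
f 40 42 16
f 41 13 14
f 41 14 42
f 42 14 15
f 42 15 16



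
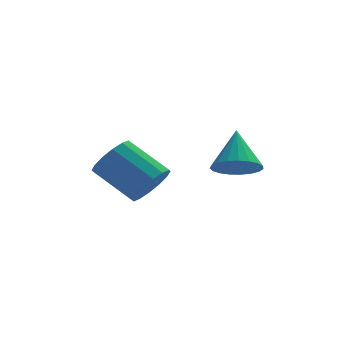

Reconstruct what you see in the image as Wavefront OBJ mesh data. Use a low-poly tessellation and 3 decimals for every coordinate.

v 3.508 -4.232 2.754
v 4.464 -4.223 2.663
v 3.632 -3.028 4.166
v 4.355 -3.926 2.419
v 4.099 -3.682 2.234
v 3.741 -3.533 2.138
v 3.343 -3.505 2.149
v 2.974 -3.602 2.264
v 2.697 -3.809 2.464
v 2.56 -4.088 2.714
v 2.587 -4.392 2.971
v 2.773 -4.669 3.191
v 3.087 -4.87 3.334
v 3.473 -4.961 3.378
v 3.866 -4.925 3.313
v 4.196 -4.77 3.152
v 4.408 -4.522 2.922
v 0.54 -3.182 1.559
v 0.921 -3.619 2.373
v -0.478 -2.675 3.536
v -0.86 -2.238 2.721
v 1.182 -3.174 2.326
v -0.218 -2.23 3.488
v 1.27 -2.732 2.072
v -0.13 -1.787 3.235
v 1.163 -2.41 1.681
v -0.237 -1.465 2.844
v 0.889 -2.295 1.258
v -0.511 -1.35 2.42
v 0.521 -2.418 0.915
v -0.879 -1.473 2.077
v 0.158 -2.745 0.744
v -1.241 -1.801 1.907
v -0.102 -3.19 0.792
v -1.502 -2.246 1.954
v -0.19 -3.633 1.045
v -1.59 -2.688 2.208
v -0.083 -3.955 1.436
v -1.483 -3.01 2.599
v 0.191 -4.07 1.86
v -1.209 -3.125 3.022
v 0.559 -3.947 2.203
v -0.841 -3.002 3.365
f 2 1 4
f 2 4 3
f 4 1 5
f 4 5 3
f 5 1 6
f 5 6 3
f 6 1 7
f 6 7 3
f 7 1 8
f 7 8 3
f 8 1 9
f 8 9 3
f 9 1 10
f 9 10 3
f 10 1 11
f 10 11 3
f 11 1 12
f 11 12 3
f 12 1 13
f 12 13 3
f 13 1 14
f 13 14 3
f 14 1 15
f 14 15 3
f 15 1 16
f 15 16 3
f 16 1 17
f 16 17 3
f 17 1 2
f 17 2 3
f 19 18 22
f 19 22 20
f 20 22 23
f 20 23 21
f 22 18 24
f 22 24 23
f 23 24 25
f 23 25 21
f 24 18 26
f 24 26 25
f 25 26 27
f 25 27 21
f 26 18 28
f 26 28 27
f 27 28 29
f 27 29 21
f 28 18 30
f 28 30 29
f 29 30 31
f 29 31 21
f 30 18 32
f 30 32 31
f 31 32 33
f 31 33 21
f 32 18 34
f 32 34 33
f 33 34 35
f 33 35 21
f 34 18 36
f 34 36 35
f 35 36 37
f 35 37 21
f 36 18 38
f 36 38 37
f 37 38 39
f 37 39 21
f 38 18 40
f 38 40 39
f 39 40 41
f 39 41 21
f 40 18 42
f 40 42 41
f 41 42 43
f 41 43 21
f 42 18 19
f 42 19 43
f 43 19 20
f 43 20 21



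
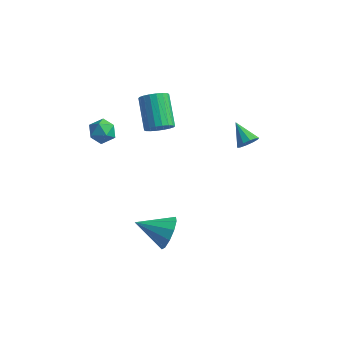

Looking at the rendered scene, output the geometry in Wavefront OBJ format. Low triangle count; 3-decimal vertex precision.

v -1.225 2.684 0.799
v -0.677 2.6 1.362
v -1.627 3.911 2.484
v -2.175 3.996 1.921
v -0.548 2.861 1.166
v -1.498 4.173 2.288
v -0.553 3.088 0.897
v -1.503 4.399 2.019
v -0.691 3.234 0.609
v -1.641 4.546 1.73
v -0.935 3.272 0.358
v -1.885 4.583 1.48
v -1.236 3.193 0.195
v -2.186 4.504 1.317
v -1.535 3.014 0.151
v -2.485 4.325 1.273
v -1.773 2.769 0.236
v -2.723 4.08 1.358
v -1.902 2.507 0.432
v -2.852 3.819 1.554
v -1.897 2.281 0.701
v -2.847 3.592 1.823
v -1.759 2.134 0.99
v -2.709 3.446 2.111
v -1.515 2.097 1.24
v -2.465 3.408 2.362
v -1.214 2.176 1.403
v -2.164 3.487 2.525
v -0.915 2.355 1.447
v -1.865 3.666 2.569
v 0.871 -0.694 -3.98
v 1.319 -1.026 -3.15
v -0.771 -1.206 -3.3
v 1.17 -0.433 -3.062
v 0.907 0.061 -3.325
v 0.63 0.267 -3.838
v 0.445 0.105 -4.405
v 0.423 -0.361 -4.81
v 0.572 -0.954 -4.898
v 0.835 -1.448 -4.636
v 1.112 -1.654 -4.123
v 1.297 -1.492 -3.555
v 3.636 2.663 1.725
v 3.832 2.418 2.247
v 2.664 3.317 2.395
v 4.015 2.743 2.196
v 4.053 3.038 1.964
v 3.932 3.19 1.641
v 3.698 3.141 1.35
v 3.44 2.909 1.202
v 3.257 2.583 1.253
v 3.219 2.288 1.485
v 3.34 2.137 1.808
v 3.574 2.186 2.099
v -2.563 0.188 2.636
v -2.328 -0.194 3.273
v -3.332 -0.766 2.347
v -3.097 -1.148 2.984
v -3.528 -0.504 3.053
v -3.053 0.086 3.232
v -2.607 -1.046 2.388
v -2.132 -0.456 2.567
v -2.355 -0.956 3.119
v -2.925 -0.622 3.53
v -2.735 -0.338 2.09
v -3.305 -0.004 2.501
f 2 1 5
f 2 5 3
f 3 5 6
f 3 6 4
f 5 1 7
f 5 7 6
f 6 7 8
f 6 8 4
f 7 1 9
f 7 9 8
f 8 9 10
f 8 10 4
f 9 1 11
f 9 11 10
f 10 11 12
f 10 12 4
f 11 1 13
f 11 13 12
f 12 13 14
f 12 14 4
f 13 1 15
f 13 15 14
f 14 15 16
f 14 16 4
f 15 1 17
f 15 17 16
f 16 17 18
f 16 18 4
f 17 1 19
f 17 19 18
f 18 19 20
f 18 20 4
f 19 1 21
f 19 21 20
f 20 21 22
f 20 22 4
f 21 1 23
f 21 23 22
f 22 23 24
f 22 24 4
f 23 1 25
f 23 25 24
f 24 25 26
f 24 26 4
f 25 1 27
f 25 27 26
f 26 27 28
f 26 28 4
f 27 1 29
f 27 29 28
f 28 29 30
f 28 30 4
f 29 1 2
f 29 2 30
f 30 2 3
f 30 3 4
f 32 31 34
f 32 34 33
f 34 31 35
f 34 35 33
f 35 31 36
f 35 36 33
f 36 31 37
f 36 37 33
f 37 31 38
f 37 38 33
f 38 31 39
f 38 39 33
f 39 31 40
f 39 40 33
f 40 31 41
f 40 41 33
f 41 31 42
f 41 42 33
f 42 31 32
f 42 32 33
f 44 43 46
f 44 46 45
f 46 43 47
f 46 47 45
f 47 43 48
f 47 48 45
f 48 43 49
f 48 49 45
f 49 43 50
f 49 50 45
f 50 43 51
f 50 51 45
f 51 43 52
f 51 52 45
f 52 43 53
f 52 53 45
f 53 43 54
f 53 54 45
f 54 43 44
f 54 44 45
f 55 66 60
f 55 60 56
f 55 56 62
f 55 62 65
f 55 65 66
f 56 60 64
f 60 66 59
f 66 65 57
f 65 62 61
f 62 56 63
f 58 64 59
f 58 59 57
f 58 57 61
f 58 61 63
f 58 63 64
f 59 64 60
f 57 59 66
f 61 57 65
f 63 61 62
f 64 63 56



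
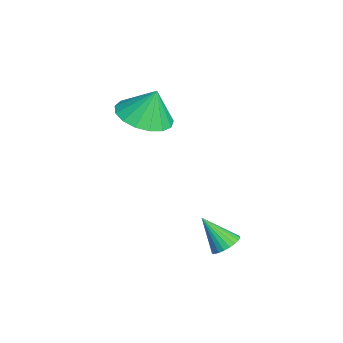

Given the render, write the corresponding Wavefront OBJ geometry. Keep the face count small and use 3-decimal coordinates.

v -0.828 0.582 1.173
v 0.222 0.691 1.071
v -0.752 1.018 2.407
v 0.038 1.14 0.923
v -0.344 1.462 0.833
v -0.837 1.582 0.821
v -1.327 1.473 0.889
v -1.704 1.16 1.023
v -1.879 0.715 1.191
v -1.814 0.239 1.355
v -1.523 -0.158 1.478
v -1.073 -0.386 1.53
v -0.566 -0.391 1.501
v -0.12 -0.174 1.397
v 0.165 0.216 1.242
v 3.141 2.946 -2.624
v 3.677 2.828 -2.472
v 2.679 2.194 -1.576
v 3.639 3.014 -2.356
v 3.525 3.189 -2.28
v 3.353 3.327 -2.256
v 3.148 3.408 -2.289
v 2.942 3.418 -2.372
v 2.766 3.356 -2.494
v 2.648 3.232 -2.636
v 2.604 3.065 -2.775
v 2.642 2.879 -2.892
v 2.756 2.704 -2.968
v 2.929 2.565 -2.991
v 3.134 2.485 -2.958
v 3.34 2.475 -2.875
v 3.515 2.537 -2.753
v 3.634 2.661 -2.612
f 2 1 4
f 2 4 3
f 4 1 5
f 4 5 3
f 5 1 6
f 5 6 3
f 6 1 7
f 6 7 3
f 7 1 8
f 7 8 3
f 8 1 9
f 8 9 3
f 9 1 10
f 9 10 3
f 10 1 11
f 10 11 3
f 11 1 12
f 11 12 3
f 12 1 13
f 12 13 3
f 13 1 14
f 13 14 3
f 14 1 15
f 14 15 3
f 15 1 2
f 15 2 3
f 17 16 19
f 17 19 18
f 19 16 20
f 19 20 18
f 20 16 21
f 20 21 18
f 21 16 22
f 21 22 18
f 22 16 23
f 22 23 18
f 23 16 24
f 23 24 18
f 24 16 25
f 24 25 18
f 25 16 26
f 25 26 18
f 26 16 27
f 26 27 18
f 27 16 28
f 27 28 18
f 28 16 29
f 28 29 18
f 29 16 30
f 29 30 18
f 30 16 31
f 30 31 18
f 31 16 32
f 31 32 18
f 32 16 33
f 32 33 18
f 33 16 17
f 33 17 18



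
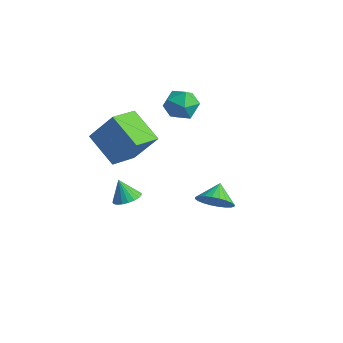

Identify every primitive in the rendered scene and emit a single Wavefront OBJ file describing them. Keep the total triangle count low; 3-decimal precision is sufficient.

v 0.329 -3.872 2.744
v -1.444 -3.78 3.808
v 0.105 -2.235 2.23
v -1.668 -2.143 3.294
v 1.348 -3.217 4.386
v -0.425 -3.125 5.45
v 1.124 -1.58 3.872
v -0.649 -1.488 4.936
v 4.044 -0.598 0.245
v 4.755 0.039 -0.054
v 3.576 0.238 0.915
v 4.48 0.1 -0.323
v 4.138 0.056 -0.506
v 3.782 -0.089 -0.575
v 3.466 -0.311 -0.519
v 3.238 -0.576 -0.346
v 3.133 -0.846 -0.084
v 3.167 -1.077 0.228
v 3.334 -1.236 0.543
v 3.609 -1.297 0.813
v 3.951 -1.252 0.996
v 4.307 -1.108 1.064
v 4.623 -0.886 1.008
v 4.851 -0.62 0.836
v 4.956 -0.351 0.574
v 4.922 -0.12 0.261
v -1.57 -1.245 -2.465
v -0.867 -1.397 -2.138
v -2.13 -1.315 -1.295
v -0.879 -1.07 -2.124
v -1.011 -0.772 -2.169
v -1.239 -0.556 -2.266
v -1.524 -0.459 -2.396
v -1.817 -0.498 -2.539
v -2.068 -0.666 -2.669
v -2.232 -0.935 -2.764
v -2.282 -1.256 -2.807
v -2.209 -1.576 -2.791
v -2.025 -1.839 -2.719
v -1.762 -1.999 -2.603
v -1.467 -2.028 -2.463
v -1.189 -1.922 -2.324
v -0.977 -1.699 -2.209
v -1.459 2.266 3.269
v -0.87 2.682 4.019
v -0.57 0.838 3.361
v 0.019 1.254 4.111
v -0.978 1.025 4.3
v -1.528 1.907 4.243
v 0.088 1.613 3.137
v -0.462 2.495 3.08
v 0.086 2.278 3.937
v -0.572 1.914 4.657
v -0.868 1.606 2.723
v -1.526 1.242 3.443
f 2 4 1
f 5 2 1
f 1 4 3
f 3 5 1
f 2 8 4
f 6 2 5
f 6 8 2
f 4 8 3
f 7 5 3
f 3 8 7
f 7 6 5
f 8 6 7
f 10 9 12
f 10 12 11
f 12 9 13
f 12 13 11
f 13 9 14
f 13 14 11
f 14 9 15
f 14 15 11
f 15 9 16
f 15 16 11
f 16 9 17
f 16 17 11
f 17 9 18
f 17 18 11
f 18 9 19
f 18 19 11
f 19 9 20
f 19 20 11
f 20 9 21
f 20 21 11
f 21 9 22
f 21 22 11
f 22 9 23
f 22 23 11
f 23 9 24
f 23 24 11
f 24 9 25
f 24 25 11
f 25 9 26
f 25 26 11
f 26 9 10
f 26 10 11
f 28 27 30
f 28 30 29
f 30 27 31
f 30 31 29
f 31 27 32
f 31 32 29
f 32 27 33
f 32 33 29
f 33 27 34
f 33 34 29
f 34 27 35
f 34 35 29
f 35 27 36
f 35 36 29
f 36 27 37
f 36 37 29
f 37 27 38
f 37 38 29
f 38 27 39
f 38 39 29
f 39 27 40
f 39 40 29
f 40 27 41
f 40 41 29
f 41 27 42
f 41 42 29
f 42 27 43
f 42 43 29
f 43 27 28
f 43 28 29
f 44 55 49
f 44 49 45
f 44 45 51
f 44 51 54
f 44 54 55
f 45 49 53
f 49 55 48
f 55 54 46
f 54 51 50
f 51 45 52
f 47 53 48
f 47 48 46
f 47 46 50
f 47 50 52
f 47 52 53
f 48 53 49
f 46 48 55
f 50 46 54
f 52 50 51
f 53 52 45



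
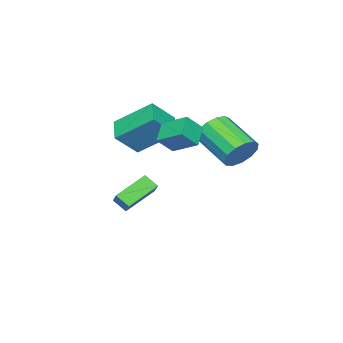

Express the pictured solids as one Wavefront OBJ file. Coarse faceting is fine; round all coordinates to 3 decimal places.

v -2.451 4.774 1.195
v -1.779 4.889 1.782
v -2.297 3.161 2.713
v -2.969 3.046 2.125
v -2.184 5.118 1.982
v -2.702 3.39 2.913
v -2.674 5.238 1.933
v -3.192 3.51 2.863
v -3.093 5.211 1.649
v -3.612 3.483 2.579
v -3.309 5.045 1.22
v -3.827 3.317 2.151
v -3.252 4.793 0.784
v -3.77 3.065 1.715
v -2.94 4.535 0.478
v -3.458 2.807 1.409
v -2.473 4.353 0.4
v -2.992 2.625 1.33
v -2 4.304 0.574
v -2.518 2.576 1.504
v -1.669 4.405 0.945
v -2.187 2.677 1.875
v -1.587 4.623 1.395
v -2.105 2.895 2.326
v -4.064 -0.647 -2.927
v -4.014 -1.294 -2.409
v -3.372 -0.002 -2.189
v -3.322 -0.648 -1.671
v -2.638 -1.212 -3.769
v -2.588 -1.858 -3.251
v -1.946 -0.566 -3.031
v -1.896 -1.213 -2.513
v -1.042 2.292 1.287
v -1.941 1.965 1.908
v -1.058 3.531 1.917
v -1.956 3.203 2.538
v -0.384 1.917 2.042
v -1.282 1.589 2.663
v -0.399 3.155 2.672
v -1.298 2.828 3.293
v -1.541 -1.033 2.092
v -2.065 0.596 3.36
v -2.494 -0.52 1.039
v -3.018 1.109 2.307
v -0.622 -0.349 1.593
v -1.146 1.28 2.861
v -1.575 0.164 0.54
v -2.099 1.793 1.808
f 2 1 5
f 2 5 3
f 3 5 6
f 3 6 4
f 5 1 7
f 5 7 6
f 6 7 8
f 6 8 4
f 7 1 9
f 7 9 8
f 8 9 10
f 8 10 4
f 9 1 11
f 9 11 10
f 10 11 12
f 10 12 4
f 11 1 13
f 11 13 12
f 12 13 14
f 12 14 4
f 13 1 15
f 13 15 14
f 14 15 16
f 14 16 4
f 15 1 17
f 15 17 16
f 16 17 18
f 16 18 4
f 17 1 19
f 17 19 18
f 18 19 20
f 18 20 4
f 19 1 21
f 19 21 20
f 20 21 22
f 20 22 4
f 21 1 23
f 21 23 22
f 22 23 24
f 22 24 4
f 23 1 2
f 23 2 24
f 24 2 3
f 24 3 4
f 26 28 25
f 29 26 25
f 25 28 27
f 27 29 25
f 26 32 28
f 30 26 29
f 30 32 26
f 28 32 27
f 31 29 27
f 27 32 31
f 31 30 29
f 32 30 31
f 34 36 33
f 37 34 33
f 33 36 35
f 35 37 33
f 34 40 36
f 38 34 37
f 38 40 34
f 36 40 35
f 39 37 35
f 35 40 39
f 39 38 37
f 40 38 39
f 42 44 41
f 45 42 41
f 41 44 43
f 43 45 41
f 42 48 44
f 46 42 45
f 46 48 42
f 44 48 43
f 47 45 43
f 43 48 47
f 47 46 45
f 48 46 47



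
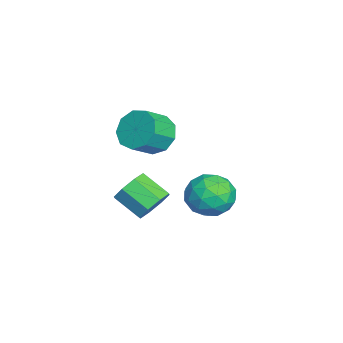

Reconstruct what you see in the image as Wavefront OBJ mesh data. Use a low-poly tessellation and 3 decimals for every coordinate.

v 0.816 -0.448 -0.523
v 1.676 -0.706 -0.183
v 1.003 -1.831 0.663
v 0.144 -1.572 0.323
v 1.35 -0.197 0.234
v 0.677 -1.322 1.081
v 0.711 0.165 0.208
v 0.039 -0.959 1.054
v 0.134 0.169 -0.246
v -0.538 -0.956 0.6
v -0.043 -0.189 -0.863
v -0.716 -1.314 -0.017
v 0.283 -0.698 -1.281
v -0.39 -1.823 -0.434
v 0.921 -1.061 -1.254
v 0.249 -2.185 -0.408
v 1.498 -1.064 -0.8
v 0.826 -2.189 0.046
v -0.741 -0.403 3.02
v -0.078 -0.551 2.18
v 0.743 -1.406 2.98
v 0.081 -1.257 3.82
v 0.143 0.032 2.576
v 0.964 -0.823 3.376
v -0.049 0.412 3.18
v 0.772 -0.443 3.98
v -0.565 0.41 3.709
v 0.256 -0.444 4.509
v -1.163 0.029 3.916
v -0.341 -0.826 4.715
v -1.563 -0.554 3.703
v -0.742 -1.409 4.503
v -1.579 -1.067 3.171
v -0.757 -1.922 3.971
v -1.202 -1.268 2.569
v -0.381 -2.123 3.368
v -0.61 -1.065 2.177
v 0.212 -1.92 2.977
v -1.651 2.747 -0.525
v -0.677 2.637 -1.303
v -2.583 1.223 -1.477
v -1.609 1.113 -2.255
v -1.486 0.799 -1.05
v -0.91 1.741 -0.462
v -2.35 2.119 -2.318
v -1.774 3.061 -1.73
v -1.109 2.249 -2.411
v -0.575 1.433 -1.628
v -2.685 2.427 -1.152
v -2.151 1.611 -0.369
v -1.082 2.826 -0.83
v -2.178 1.034 -1.95
v -2.105 0.849 -1.241
v -1.533 0.785 -1.699
v -1.219 2.299 -0.336
v -0.647 2.235 -0.793
v -1.122 1.154 -0.645
v -2.613 1.625 -1.987
v -2.041 1.561 -2.444
v -1.727 3.075 -1.081
v -1.155 3.011 -1.539
v -2.138 2.706 -2.135
v -0.764 2.534 -1.939
v -1.312 1.638 -2.499
v -1.747 2.229 -2.536
v -1.409 2.783 -2.19
v -0.45 2.054 -1.478
v -0.998 1.158 -2.038
v -0.925 0.973 -1.33
v -0.587 1.527 -0.984
v -0.704 1.826 -2.13
v -2.262 2.702 -0.742
v -2.81 1.806 -1.302
v -2.673 2.333 -1.796
v -2.335 2.887 -1.45
v -1.948 2.222 -0.281
v -2.496 1.326 -0.841
v -1.851 1.077 -0.59
v -1.513 1.631 -0.244
v -2.556 2.034 -0.65
f 2 1 5
f 2 5 3
f 3 5 6
f 3 6 4
f 5 1 7
f 5 7 6
f 6 7 8
f 6 8 4
f 7 1 9
f 7 9 8
f 8 9 10
f 8 10 4
f 9 1 11
f 9 11 10
f 10 11 12
f 10 12 4
f 11 1 13
f 11 13 12
f 12 13 14
f 12 14 4
f 13 1 15
f 13 15 14
f 14 15 16
f 14 16 4
f 15 1 17
f 15 17 16
f 16 17 18
f 16 18 4
f 17 1 2
f 17 2 18
f 18 2 3
f 18 3 4
f 20 19 23
f 20 23 21
f 21 23 24
f 21 24 22
f 23 19 25
f 23 25 24
f 24 25 26
f 24 26 22
f 25 19 27
f 25 27 26
f 26 27 28
f 26 28 22
f 27 19 29
f 27 29 28
f 28 29 30
f 28 30 22
f 29 19 31
f 29 31 30
f 30 31 32
f 30 32 22
f 31 19 33
f 31 33 32
f 32 33 34
f 32 34 22
f 33 19 35
f 33 35 34
f 34 35 36
f 34 36 22
f 35 19 37
f 35 37 36
f 36 37 38
f 36 38 22
f 37 19 20
f 37 20 38
f 38 20 21
f 38 21 22
f 39 76 55
f 76 50 79
f 55 79 44
f 76 79 55
f 39 55 51
f 55 44 56
f 51 56 40
f 55 56 51
f 39 51 60
f 51 40 61
f 60 61 46
f 51 61 60
f 39 60 72
f 60 46 75
f 72 75 49
f 60 75 72
f 39 72 76
f 72 49 80
f 76 80 50
f 72 80 76
f 40 56 67
f 56 44 70
f 67 70 48
f 56 70 67
f 44 79 57
f 79 50 78
f 57 78 43
f 79 78 57
f 50 80 77
f 80 49 73
f 77 73 41
f 80 73 77
f 49 75 74
f 75 46 62
f 74 62 45
f 75 62 74
f 46 61 66
f 61 40 63
f 66 63 47
f 61 63 66
f 42 68 54
f 68 48 69
f 54 69 43
f 68 69 54
f 42 54 52
f 54 43 53
f 52 53 41
f 54 53 52
f 42 52 59
f 52 41 58
f 59 58 45
f 52 58 59
f 42 59 64
f 59 45 65
f 64 65 47
f 59 65 64
f 42 64 68
f 64 47 71
f 68 71 48
f 64 71 68
f 43 69 57
f 69 48 70
f 57 70 44
f 69 70 57
f 41 53 77
f 53 43 78
f 77 78 50
f 53 78 77
f 45 58 74
f 58 41 73
f 74 73 49
f 58 73 74
f 47 65 66
f 65 45 62
f 66 62 46
f 65 62 66
f 48 71 67
f 71 47 63
f 67 63 40
f 71 63 67



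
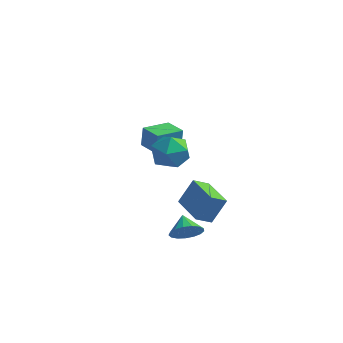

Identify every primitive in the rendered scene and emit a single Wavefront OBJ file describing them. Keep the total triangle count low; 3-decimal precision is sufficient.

v 1.703 -0.092 -1.812
v 1.125 -0.78 -1.269
v 2.241 0.537 -0.443
v 1.664 -0.151 0.1
v 3.216 -1.369 -1.82
v 2.639 -2.057 -1.277
v 3.755 -0.74 -0.451
v 3.177 -1.428 0.092
v -0.465 -0.303 1.647
v 0.319 0.546 1.619
v 0.741 -1.386 2.581
v 1.525 -0.537 2.553
v 0.573 -0.423 3.199
v -0.173 0.246 2.622
v 1.233 -1.086 1.578
v 0.487 -0.417 1.001
v 1.369 0.062 1.577
v 0.961 0.472 2.578
v 0.099 -1.312 1.622
v -0.309 -0.902 2.623
v 2.748 -3.436 -1.268
v 3.134 -3.684 -0.505
v 2.172 -2.624 -0.712
v 3.398 -3.389 -0.662
v 3.514 -3.105 -0.958
v 3.454 -2.897 -1.325
v 3.232 -2.813 -1.679
v 2.899 -2.871 -1.938
v 2.531 -3.059 -2.044
v 2.213 -3.333 -1.972
v 2.018 -3.631 -1.739
v 1.99 -3.884 -1.397
v 2.135 -4.035 -1.026
v 2.42 -4.049 -0.711
v 2.781 -3.922 -0.523
v -2.608 2.827 -0.296
v -2.585 3.013 0.93
v -1.783 4.249 -0.527
v -1.761 4.435 0.699
v -1.479 2.185 -0.219
v -1.457 2.371 1.007
v -0.655 3.607 -0.45
v -0.632 3.793 0.776
f 2 4 1
f 5 2 1
f 1 4 3
f 3 5 1
f 2 8 4
f 6 2 5
f 6 8 2
f 4 8 3
f 7 5 3
f 3 8 7
f 7 6 5
f 8 6 7
f 9 20 14
f 9 14 10
f 9 10 16
f 9 16 19
f 9 19 20
f 10 14 18
f 14 20 13
f 20 19 11
f 19 16 15
f 16 10 17
f 12 18 13
f 12 13 11
f 12 11 15
f 12 15 17
f 12 17 18
f 13 18 14
f 11 13 20
f 15 11 19
f 17 15 16
f 18 17 10
f 22 21 24
f 22 24 23
f 24 21 25
f 24 25 23
f 25 21 26
f 25 26 23
f 26 21 27
f 26 27 23
f 27 21 28
f 27 28 23
f 28 21 29
f 28 29 23
f 29 21 30
f 29 30 23
f 30 21 31
f 30 31 23
f 31 21 32
f 31 32 23
f 32 21 33
f 32 33 23
f 33 21 34
f 33 34 23
f 34 21 35
f 34 35 23
f 35 21 22
f 35 22 23
f 37 39 36
f 40 37 36
f 36 39 38
f 38 40 36
f 37 43 39
f 41 37 40
f 41 43 37
f 39 43 38
f 42 40 38
f 38 43 42
f 42 41 40
f 43 41 42



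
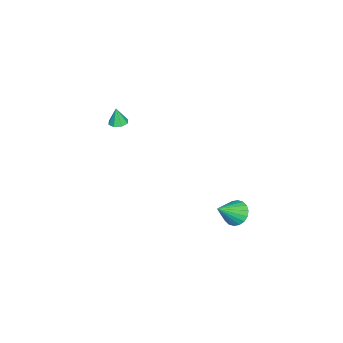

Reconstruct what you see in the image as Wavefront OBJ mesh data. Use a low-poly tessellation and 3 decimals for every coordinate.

v 3.139 4.246 -1.711
v 3.692 4.336 -2.24
v 4.161 3.614 -0.749
v 3.707 4.629 -2.063
v 3.609 4.846 -1.817
v 3.419 4.945 -1.55
v 3.172 4.905 -1.314
v 2.92 4.735 -1.158
v 2.71 4.467 -1.111
v 2.586 4.156 -1.183
v 2.571 3.863 -1.36
v 2.668 3.646 -1.606
v 2.859 3.547 -1.873
v 3.105 3.587 -2.108
v 3.358 3.758 -2.265
v 3.567 4.025 -2.312
v 0.694 -2.89 1.554
v 1.043 -3.287 1.51
v 0.686 -3.01 2.566
v 1.223 -2.927 1.554
v 1.094 -2.545 1.598
v 0.731 -2.365 1.616
v 0.346 -2.493 1.597
v 0.166 -2.854 1.553
v 0.295 -3.235 1.509
v 0.658 -3.415 1.491
f 2 1 4
f 2 4 3
f 4 1 5
f 4 5 3
f 5 1 6
f 5 6 3
f 6 1 7
f 6 7 3
f 7 1 8
f 7 8 3
f 8 1 9
f 8 9 3
f 9 1 10
f 9 10 3
f 10 1 11
f 10 11 3
f 11 1 12
f 11 12 3
f 12 1 13
f 12 13 3
f 13 1 14
f 13 14 3
f 14 1 15
f 14 15 3
f 15 1 16
f 15 16 3
f 16 1 2
f 16 2 3
f 18 17 20
f 18 20 19
f 20 17 21
f 20 21 19
f 21 17 22
f 21 22 19
f 22 17 23
f 22 23 19
f 23 17 24
f 23 24 19
f 24 17 25
f 24 25 19
f 25 17 26
f 25 26 19
f 26 17 18
f 26 18 19



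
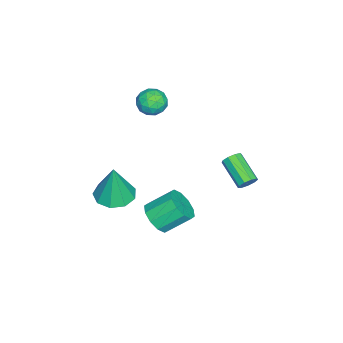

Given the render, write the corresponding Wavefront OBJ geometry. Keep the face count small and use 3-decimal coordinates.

v -0.036 -3.395 -2.245
v 0.851 -3.985 -2.345
v 0.256 -3.325 -0.075
v 1.017 -3.274 -2.391
v 0.69 -2.619 -2.368
v 0.024 -2.328 -2.287
v -0.671 -2.536 -2.187
v -1.069 -3.146 -2.113
v -0.983 -3.873 -2.101
v -0.455 -4.376 -2.156
v 0.27 -4.421 -2.253
v 2.542 -0.449 -0.993
v 3.407 -0.107 -0.98
v 2.943 1.03 -0.034
v 2.078 0.689 -0.047
v 3.125 0.14 -1.415
v 2.661 1.277 -0.47
v 2.62 0.162 -1.689
v 2.157 1.3 -0.744
v 2.085 -0.049 -1.698
v 1.622 1.089 -0.752
v 1.725 -0.413 -1.436
v 1.262 0.725 -0.491
v 1.677 -0.79 -1.006
v 1.213 0.347 -0.06
v 1.959 -1.037 -0.57
v 1.495 0.1 0.375
v 2.463 -1.06 -0.296
v 2 0.078 0.649
v 2.998 -0.849 -0.288
v 2.535 0.289 0.658
v 3.358 -0.485 -0.549
v 2.895 0.653 0.396
v -0.251 3.212 0.154
v 0.137 3.137 0.522
v -0.84 2.053 1.334
v -1.229 2.128 0.966
v -0.084 3.414 0.626
v -1.061 2.33 1.438
v -0.383 3.597 0.509
v -1.36 2.513 1.321
v -0.621 3.599 0.226
v -1.598 2.515 1.038
v -0.686 3.42 -0.09
v -1.663 2.336 0.722
v -0.547 3.144 -0.293
v -1.524 2.06 0.519
v -0.27 2.9 -0.286
v -1.247 1.816 0.526
v 0.015 2.801 -0.073
v -0.962 1.717 0.738
v 0.176 2.895 0.246
v -0.801 1.811 1.057
v -4.21 -2.544 2.651
v -3.789 -1.861 2.363
v -3.431 -3.359 1.857
v -3.01 -2.676 1.569
v -2.914 -2.926 2.378
v -3.395 -2.422 2.868
v -3.825 -2.798 1.352
v -4.306 -2.294 1.842
v -3.551 -2.018 1.56
v -2.988 -2.098 2.194
v -4.232 -3.122 2.026
v -3.669 -3.202 2.66
v -4.067 -2.131 2.576
v -3.153 -3.089 1.644
v -3.096 -3.236 2.119
v -2.849 -2.835 1.95
v -3.836 -2.461 2.873
v -3.589 -2.06 2.704
v -3.075 -2.686 2.713
v -3.631 -3.16 1.516
v -3.384 -2.759 1.347
v -4.371 -2.385 2.27
v -4.124 -1.984 2.101
v -4.145 -2.534 1.507
v -3.68 -1.822 1.935
v -3.223 -2.301 1.469
v -3.702 -2.372 1.341
v -3.984 -2.076 1.629
v -3.349 -1.869 2.308
v -2.892 -2.348 1.842
v -2.835 -2.495 2.317
v -3.118 -2.199 2.605
v -3.21 -1.961 1.836
v -4.328 -2.872 2.378
v -3.871 -3.351 1.912
v -4.102 -3.021 1.615
v -4.385 -2.725 1.903
v -3.997 -2.919 2.751
v -3.54 -3.398 2.285
v -3.236 -3.144 2.591
v -3.518 -2.848 2.879
v -4.01 -3.259 2.384
f 2 1 4
f 2 4 3
f 4 1 5
f 4 5 3
f 5 1 6
f 5 6 3
f 6 1 7
f 6 7 3
f 7 1 8
f 7 8 3
f 8 1 9
f 8 9 3
f 9 1 10
f 9 10 3
f 10 1 11
f 10 11 3
f 11 1 2
f 11 2 3
f 13 12 16
f 13 16 14
f 14 16 17
f 14 17 15
f 16 12 18
f 16 18 17
f 17 18 19
f 17 19 15
f 18 12 20
f 18 20 19
f 19 20 21
f 19 21 15
f 20 12 22
f 20 22 21
f 21 22 23
f 21 23 15
f 22 12 24
f 22 24 23
f 23 24 25
f 23 25 15
f 24 12 26
f 24 26 25
f 25 26 27
f 25 27 15
f 26 12 28
f 26 28 27
f 27 28 29
f 27 29 15
f 28 12 30
f 28 30 29
f 29 30 31
f 29 31 15
f 30 12 32
f 30 32 31
f 31 32 33
f 31 33 15
f 32 12 13
f 32 13 33
f 33 13 14
f 33 14 15
f 35 34 38
f 35 38 36
f 36 38 39
f 36 39 37
f 38 34 40
f 38 40 39
f 39 40 41
f 39 41 37
f 40 34 42
f 40 42 41
f 41 42 43
f 41 43 37
f 42 34 44
f 42 44 43
f 43 44 45
f 43 45 37
f 44 34 46
f 44 46 45
f 45 46 47
f 45 47 37
f 46 34 48
f 46 48 47
f 47 48 49
f 47 49 37
f 48 34 50
f 48 50 49
f 49 50 51
f 49 51 37
f 50 34 52
f 50 52 51
f 51 52 53
f 51 53 37
f 52 34 35
f 52 35 53
f 53 35 36
f 53 36 37
f 54 91 70
f 91 65 94
f 70 94 59
f 91 94 70
f 54 70 66
f 70 59 71
f 66 71 55
f 70 71 66
f 54 66 75
f 66 55 76
f 75 76 61
f 66 76 75
f 54 75 87
f 75 61 90
f 87 90 64
f 75 90 87
f 54 87 91
f 87 64 95
f 91 95 65
f 87 95 91
f 55 71 82
f 71 59 85
f 82 85 63
f 71 85 82
f 59 94 72
f 94 65 93
f 72 93 58
f 94 93 72
f 65 95 92
f 95 64 88
f 92 88 56
f 95 88 92
f 64 90 89
f 90 61 77
f 89 77 60
f 90 77 89
f 61 76 81
f 76 55 78
f 81 78 62
f 76 78 81
f 57 83 69
f 83 63 84
f 69 84 58
f 83 84 69
f 57 69 67
f 69 58 68
f 67 68 56
f 69 68 67
f 57 67 74
f 67 56 73
f 74 73 60
f 67 73 74
f 57 74 79
f 74 60 80
f 79 80 62
f 74 80 79
f 57 79 83
f 79 62 86
f 83 86 63
f 79 86 83
f 58 84 72
f 84 63 85
f 72 85 59
f 84 85 72
f 56 68 92
f 68 58 93
f 92 93 65
f 68 93 92
f 60 73 89
f 73 56 88
f 89 88 64
f 73 88 89
f 62 80 81
f 80 60 77
f 81 77 61
f 80 77 81
f 63 86 82
f 86 62 78
f 82 78 55
f 86 78 82



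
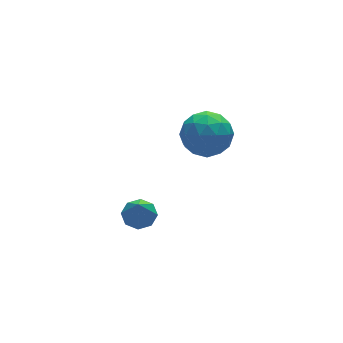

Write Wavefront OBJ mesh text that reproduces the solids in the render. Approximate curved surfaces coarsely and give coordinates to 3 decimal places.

v -2.409 -2.186 -3.294
v -1.778 -2.573 -3.303
v -2.711 -2.714 -1.966
v -1.712 -2.055 -3.083
v -2.054 -1.615 -2.986
v -2.605 -1.509 -3.069
v -3.04 -1.8 -3.284
v -3.106 -2.318 -3.505
v -2.763 -2.758 -3.602
v -2.213 -2.864 -3.518
v 2.595 2.693 -3.814
v 3.7 2.154 -3.836
v 1.74 0.926 -3.484
v 2.845 0.387 -3.506
v 2.544 1.135 -2.577
v 3.073 2.227 -2.781
v 2.367 0.853 -4.539
v 2.896 1.945 -4.743
v 3.56 1.016 -4.284
v 3.669 1.191 -3.071
v 1.771 1.889 -4.249
v 1.88 2.064 -3.036
v 3.223 2.578 -3.854
v 2.217 0.502 -3.466
v 2.04 0.941 -2.919
v 2.69 0.624 -2.932
v 2.854 2.621 -3.234
v 3.504 2.304 -3.247
v 2.824 1.706 -2.506
v 1.936 0.776 -4.073
v 2.586 0.459 -4.086
v 2.75 2.456 -4.388
v 3.4 2.139 -4.401
v 2.616 1.374 -4.814
v 3.79 1.593 -4.131
v 3.287 0.555 -3.936
v 3.006 0.829 -4.544
v 3.317 1.47 -4.664
v 3.854 1.695 -3.418
v 3.351 0.657 -3.223
v 3.174 1.097 -2.677
v 3.485 1.738 -2.797
v 3.771 1.027 -3.681
v 2.089 2.423 -4.097
v 1.586 1.385 -3.902
v 1.955 1.342 -4.523
v 2.266 1.983 -4.643
v 2.153 2.525 -3.384
v 1.65 1.487 -3.189
v 2.123 1.61 -2.656
v 2.434 2.251 -2.776
v 1.669 2.053 -3.639
f 2 1 4
f 2 4 3
f 4 1 5
f 4 5 3
f 5 1 6
f 5 6 3
f 6 1 7
f 6 7 3
f 7 1 8
f 7 8 3
f 8 1 9
f 8 9 3
f 9 1 10
f 9 10 3
f 10 1 2
f 10 2 3
f 11 48 27
f 48 22 51
f 27 51 16
f 48 51 27
f 11 27 23
f 27 16 28
f 23 28 12
f 27 28 23
f 11 23 32
f 23 12 33
f 32 33 18
f 23 33 32
f 11 32 44
f 32 18 47
f 44 47 21
f 32 47 44
f 11 44 48
f 44 21 52
f 48 52 22
f 44 52 48
f 12 28 39
f 28 16 42
f 39 42 20
f 28 42 39
f 16 51 29
f 51 22 50
f 29 50 15
f 51 50 29
f 22 52 49
f 52 21 45
f 49 45 13
f 52 45 49
f 21 47 46
f 47 18 34
f 46 34 17
f 47 34 46
f 18 33 38
f 33 12 35
f 38 35 19
f 33 35 38
f 14 40 26
f 40 20 41
f 26 41 15
f 40 41 26
f 14 26 24
f 26 15 25
f 24 25 13
f 26 25 24
f 14 24 31
f 24 13 30
f 31 30 17
f 24 30 31
f 14 31 36
f 31 17 37
f 36 37 19
f 31 37 36
f 14 36 40
f 36 19 43
f 40 43 20
f 36 43 40
f 15 41 29
f 41 20 42
f 29 42 16
f 41 42 29
f 13 25 49
f 25 15 50
f 49 50 22
f 25 50 49
f 17 30 46
f 30 13 45
f 46 45 21
f 30 45 46
f 19 37 38
f 37 17 34
f 38 34 18
f 37 34 38
f 20 43 39
f 43 19 35
f 39 35 12
f 43 35 39



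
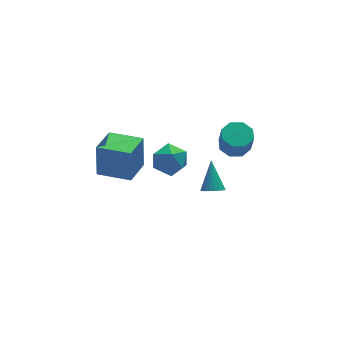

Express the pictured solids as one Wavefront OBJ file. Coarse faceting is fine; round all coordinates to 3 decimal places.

v 3.584 0.559 -0.033
v 4.222 0.023 -0.196
v 4.155 -0.436 1.05
v 3.516 0.101 1.213
v 4.431 0.597 0.026
v 4.363 0.139 1.273
v 4.143 1.15 0.214
v 4.076 0.691 1.461
v 3.528 1.356 0.257
v 3.46 0.898 1.503
v 2.945 1.096 0.13
v 2.878 0.637 1.376
v 2.737 0.521 -0.093
v 2.669 0.063 1.154
v 3.024 -0.031 -0.281
v 2.957 -0.49 0.966
v 3.64 -0.238 -0.323
v 3.572 -0.696 0.923
v 0.222 3.134 -1.85
v 0.737 3.852 -2.438
v 1.343 1.928 -2.342
v 1.858 2.646 -2.93
v 1.887 2.708 -1.87
v 1.194 3.454 -1.566
v 0.886 2.326 -3.214
v 0.193 3.072 -2.91
v 1.147 3.353 -3.281
v 1.766 3.59 -2.451
v 0.314 2.19 -2.329
v 0.933 2.427 -1.499
v -3.865 0.358 0.54
v -3.752 0.646 2.364
v -2.728 1.54 0.283
v -2.615 1.828 2.107
v -2.565 -0.868 0.653
v -2.452 -0.58 2.477
v -1.428 0.314 0.396
v -1.315 0.602 2.22
v 0.907 -2.79 0.263
v 1.5 -2.919 0.202
v 1.273 -1.71 1.537
v 1.472 -2.723 0.044
v 1.347 -2.538 -0.077
v 1.145 -2.397 -0.139
v 0.902 -2.324 -0.131
v 0.661 -2.331 -0.055
v 0.461 -2.417 0.076
v 0.339 -2.568 0.239
v 0.315 -2.758 0.406
v 0.393 -2.952 0.548
v 0.56 -3.119 0.641
v 0.787 -3.229 0.669
v 1.035 -3.262 0.626
v 1.26 -3.214 0.521
v 1.425 -3.093 0.371
f 2 1 5
f 2 5 3
f 3 5 6
f 3 6 4
f 5 1 7
f 5 7 6
f 6 7 8
f 6 8 4
f 7 1 9
f 7 9 8
f 8 9 10
f 8 10 4
f 9 1 11
f 9 11 10
f 10 11 12
f 10 12 4
f 11 1 13
f 11 13 12
f 12 13 14
f 12 14 4
f 13 1 15
f 13 15 14
f 14 15 16
f 14 16 4
f 15 1 17
f 15 17 16
f 16 17 18
f 16 18 4
f 17 1 2
f 17 2 18
f 18 2 3
f 18 3 4
f 19 30 24
f 19 24 20
f 19 20 26
f 19 26 29
f 19 29 30
f 20 24 28
f 24 30 23
f 30 29 21
f 29 26 25
f 26 20 27
f 22 28 23
f 22 23 21
f 22 21 25
f 22 25 27
f 22 27 28
f 23 28 24
f 21 23 30
f 25 21 29
f 27 25 26
f 28 27 20
f 32 34 31
f 35 32 31
f 31 34 33
f 33 35 31
f 32 38 34
f 36 32 35
f 36 38 32
f 34 38 33
f 37 35 33
f 33 38 37
f 37 36 35
f 38 36 37
f 40 39 42
f 40 42 41
f 42 39 43
f 42 43 41
f 43 39 44
f 43 44 41
f 44 39 45
f 44 45 41
f 45 39 46
f 45 46 41
f 46 39 47
f 46 47 41
f 47 39 48
f 47 48 41
f 48 39 49
f 48 49 41
f 49 39 50
f 49 50 41
f 50 39 51
f 50 51 41
f 51 39 52
f 51 52 41
f 52 39 53
f 52 53 41
f 53 39 54
f 53 54 41
f 54 39 55
f 54 55 41
f 55 39 40
f 55 40 41

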